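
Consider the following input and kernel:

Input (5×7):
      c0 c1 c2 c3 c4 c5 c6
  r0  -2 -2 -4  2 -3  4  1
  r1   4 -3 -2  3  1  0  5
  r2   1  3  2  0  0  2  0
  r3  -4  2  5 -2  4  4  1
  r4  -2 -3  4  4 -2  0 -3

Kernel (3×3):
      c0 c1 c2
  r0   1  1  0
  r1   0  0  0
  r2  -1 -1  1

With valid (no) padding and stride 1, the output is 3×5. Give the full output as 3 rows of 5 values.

-6 -11 -4 1 -1
8 -14 2 6 -6
13 8 -8 -2 1

Output[0,0]: The receptive field on the input at this output position is [-2 -2 -4 / 4 -3 -2 / 1 3 2]. Elementwise product with the kernel and sum: -2·1 + -2·1 + 1·-1 + 3·-1 + 2·1.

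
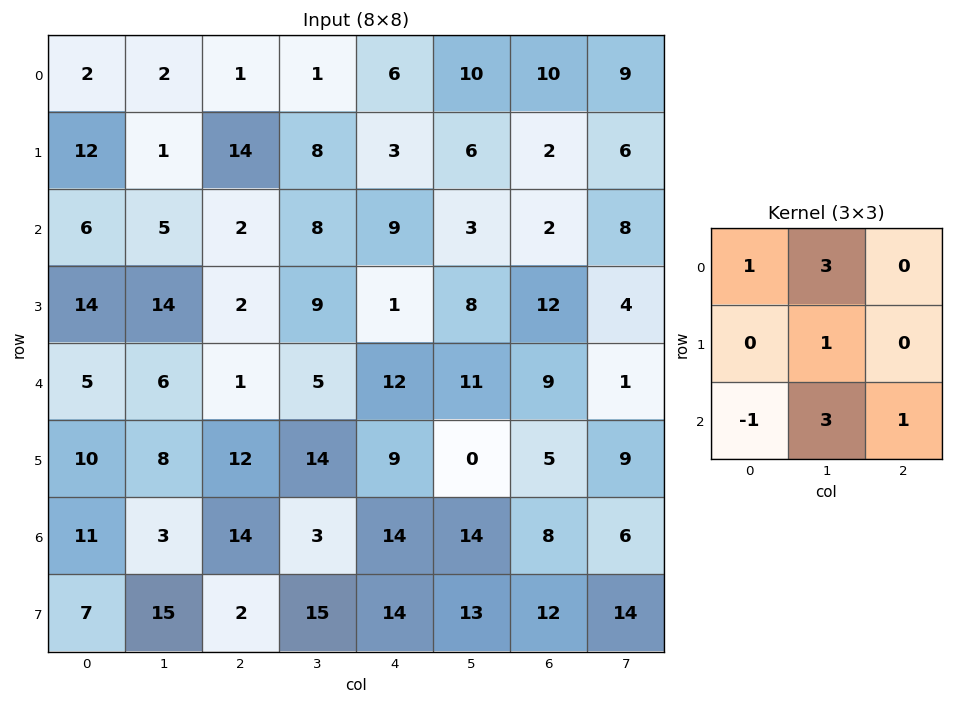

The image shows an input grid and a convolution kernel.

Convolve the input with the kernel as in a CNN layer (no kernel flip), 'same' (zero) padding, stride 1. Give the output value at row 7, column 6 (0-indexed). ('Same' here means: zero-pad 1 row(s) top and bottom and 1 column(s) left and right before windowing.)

The receptive field on the zero-padded input at this output position is [14 8 6 / 13 12 14 / 0 0 0]. Elementwise product with the kernel and sum: 14·1 + 8·3 + 12·1 + 0·-1 + 0·3 + 0·1.

50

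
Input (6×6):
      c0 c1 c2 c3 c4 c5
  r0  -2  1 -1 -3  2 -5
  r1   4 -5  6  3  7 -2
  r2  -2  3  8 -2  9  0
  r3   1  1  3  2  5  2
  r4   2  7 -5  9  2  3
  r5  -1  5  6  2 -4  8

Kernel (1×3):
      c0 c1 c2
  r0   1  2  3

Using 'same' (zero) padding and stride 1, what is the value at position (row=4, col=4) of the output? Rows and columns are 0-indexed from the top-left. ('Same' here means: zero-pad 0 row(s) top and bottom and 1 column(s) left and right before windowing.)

22

The receptive field on the zero-padded input at this output position is [9 2 3]. Elementwise product with the kernel and sum: 9·1 + 2·2 + 3·3.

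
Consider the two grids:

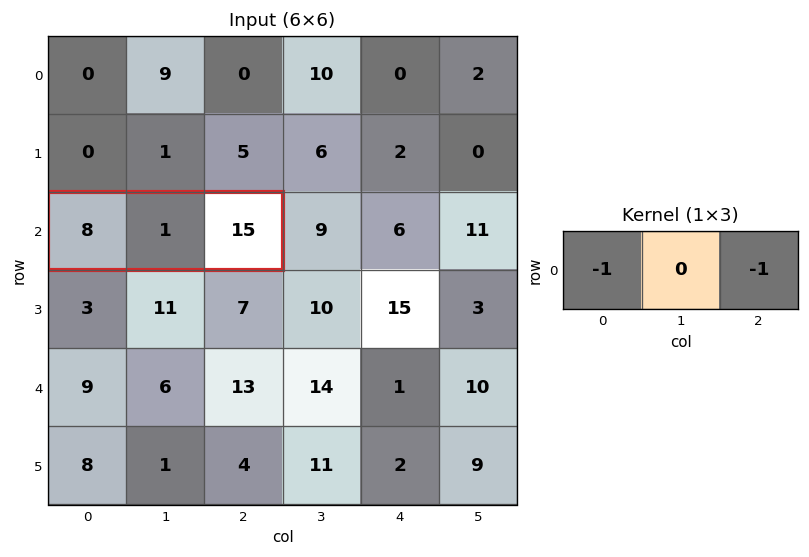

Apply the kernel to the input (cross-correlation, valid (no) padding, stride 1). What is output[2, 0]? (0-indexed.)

-23

The receptive field on the input at this output position is [8 1 15]. Elementwise product with the kernel and sum: 8·-1 + 15·-1.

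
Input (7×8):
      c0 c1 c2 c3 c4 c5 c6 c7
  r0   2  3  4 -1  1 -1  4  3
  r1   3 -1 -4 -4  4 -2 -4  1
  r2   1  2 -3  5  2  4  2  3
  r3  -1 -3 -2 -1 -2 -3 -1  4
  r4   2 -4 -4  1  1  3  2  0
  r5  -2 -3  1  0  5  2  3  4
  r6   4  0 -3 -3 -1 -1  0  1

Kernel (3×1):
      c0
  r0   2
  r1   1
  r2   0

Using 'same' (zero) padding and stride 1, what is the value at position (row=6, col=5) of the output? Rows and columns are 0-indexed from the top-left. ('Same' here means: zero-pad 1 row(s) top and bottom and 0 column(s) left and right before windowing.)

3

The receptive field on the zero-padded input at this output position is [2 / -1 / 0]. Elementwise product with the kernel and sum: 2·2 + -1·1.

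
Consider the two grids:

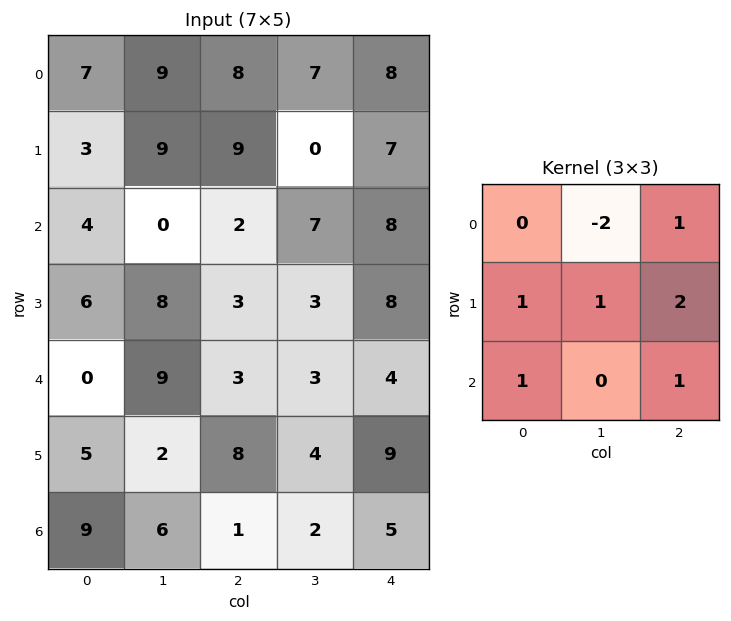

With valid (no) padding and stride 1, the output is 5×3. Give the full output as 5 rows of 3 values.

26 16 27
8 9 43
25 32 23
15 21 33
18 23 34

Output[0,0]: The receptive field on the input at this output position is [7 9 8 / 3 9 9 / 4 0 2]. Elementwise product with the kernel and sum: 9·-2 + 8·1 + 3·1 + 9·1 + 9·2 + 4·1 + 2·1.
Output[0,1]: The receptive field on the input at this output position is [9 8 7 / 9 9 0 / 0 2 7]. Elementwise product with the kernel and sum: 8·-2 + 7·1 + 9·1 + 9·1 + 0·2 + 0·1 + 7·1.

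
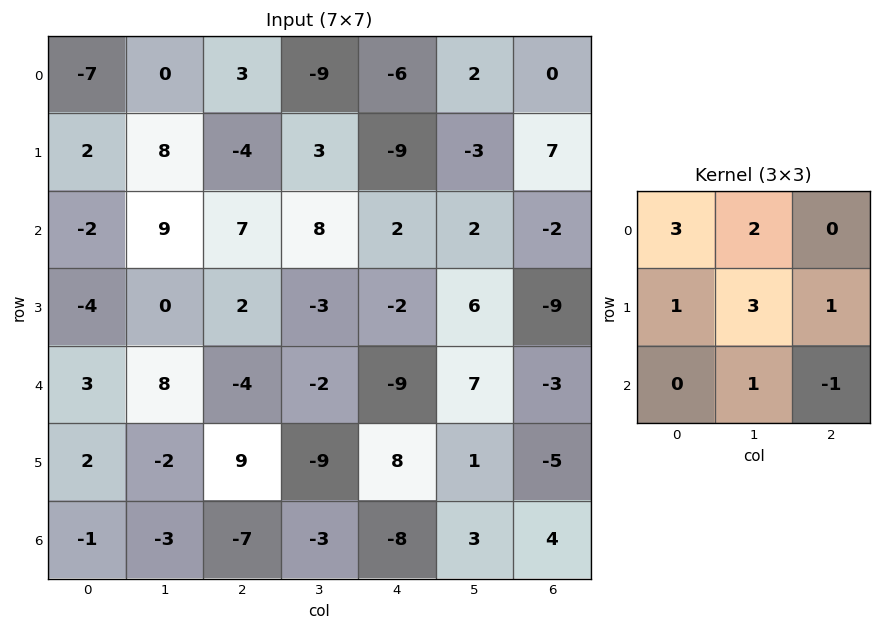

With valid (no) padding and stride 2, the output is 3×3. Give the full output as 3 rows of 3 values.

3 -7 -21
22 35 27
34 -21 -8

Output[0,0]: The receptive field on the input at this output position is [-7 0 3 / 2 8 -4 / -2 9 7]. Elementwise product with the kernel and sum: -7·3 + 0·2 + 2·1 + 8·3 + -4·1 + 9·1 + 7·-1.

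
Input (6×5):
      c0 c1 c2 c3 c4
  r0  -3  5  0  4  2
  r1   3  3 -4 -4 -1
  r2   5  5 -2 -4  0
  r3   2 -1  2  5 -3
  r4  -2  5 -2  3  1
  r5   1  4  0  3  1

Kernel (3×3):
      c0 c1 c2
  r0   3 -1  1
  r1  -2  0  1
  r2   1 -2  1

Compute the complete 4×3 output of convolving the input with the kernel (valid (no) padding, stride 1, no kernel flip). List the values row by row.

-31 14 11
-4 -5 -16
-8 32 -16
4 0 -2

Output[0,0]: The receptive field on the input at this output position is [-3 5 0 / 3 3 -4 / 5 5 -2]. Elementwise product with the kernel and sum: -3·3 + 5·-1 + 0·1 + 3·-2 + -4·1 + 5·1 + 5·-2 + -2·1.
Output[0,1]: The receptive field on the input at this output position is [5 0 4 / 3 -4 -4 / 5 -2 -4]. Elementwise product with the kernel and sum: 5·3 + 0·-1 + 4·1 + 3·-2 + -4·1 + 5·1 + -2·-2 + -4·1.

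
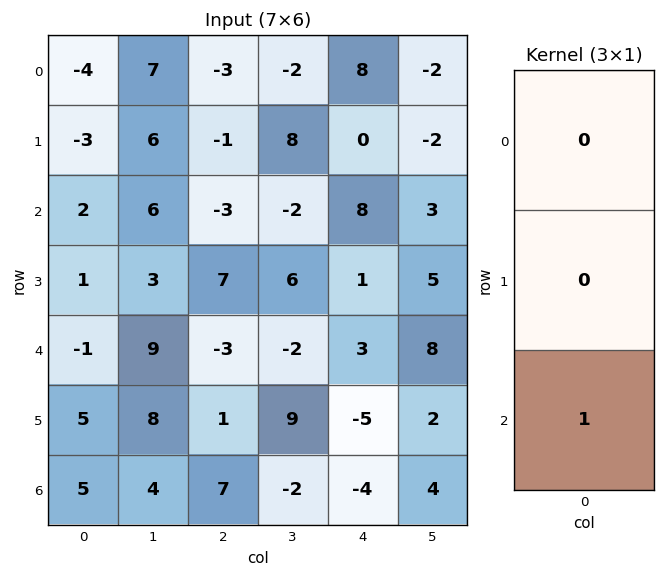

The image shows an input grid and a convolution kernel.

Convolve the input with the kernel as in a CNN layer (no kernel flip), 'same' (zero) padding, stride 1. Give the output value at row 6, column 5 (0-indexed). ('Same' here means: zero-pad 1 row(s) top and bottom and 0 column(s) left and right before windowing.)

The receptive field on the zero-padded input at this output position is [2 / 4 / 0]. Elementwise product with the kernel and sum: 0·1.

0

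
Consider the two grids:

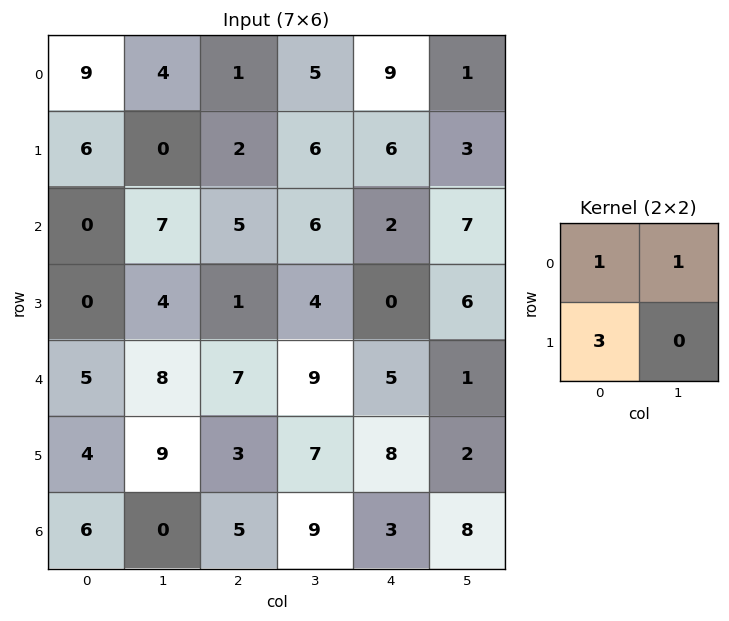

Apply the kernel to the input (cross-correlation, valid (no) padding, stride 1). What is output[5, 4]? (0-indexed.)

19

The receptive field on the input at this output position is [8 2 / 3 8]. Elementwise product with the kernel and sum: 8·1 + 2·1 + 3·3.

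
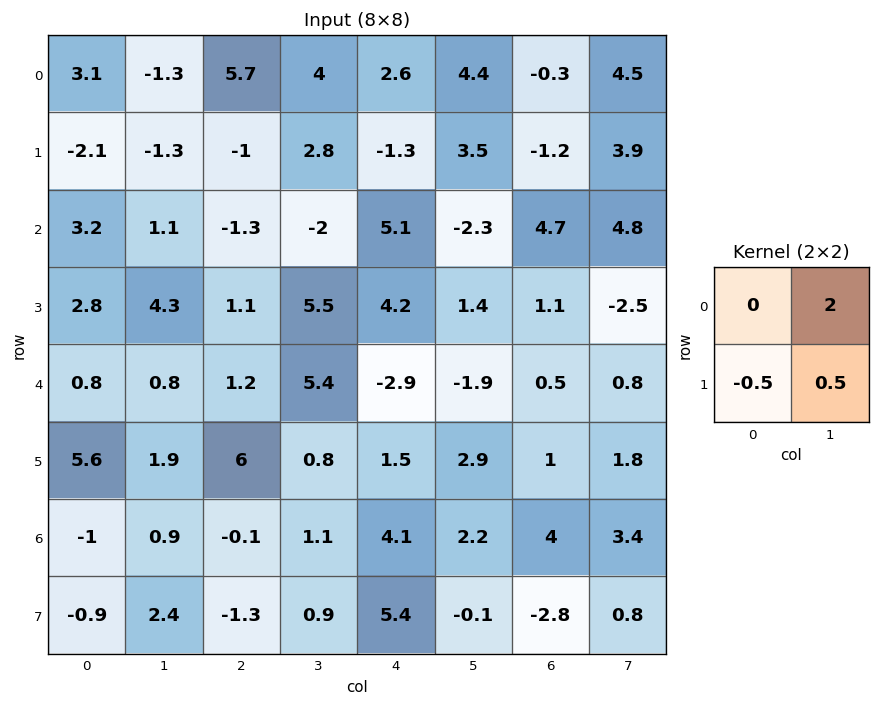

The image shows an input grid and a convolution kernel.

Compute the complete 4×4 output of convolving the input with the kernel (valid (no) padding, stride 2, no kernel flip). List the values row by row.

Output[0,0]: The receptive field on the input at this output position is [3.1 -1.3 / -2.1 -1.3]. Elementwise product with the kernel and sum: -1.3·2 + -2.1·-0.5 + -1.3·0.5.

-2.2 9.9 11.2 11.55
2.95 -1.8 -6 7.8
-0.25 8.2 -3.1 2
3.45 3.3 1.65 8.6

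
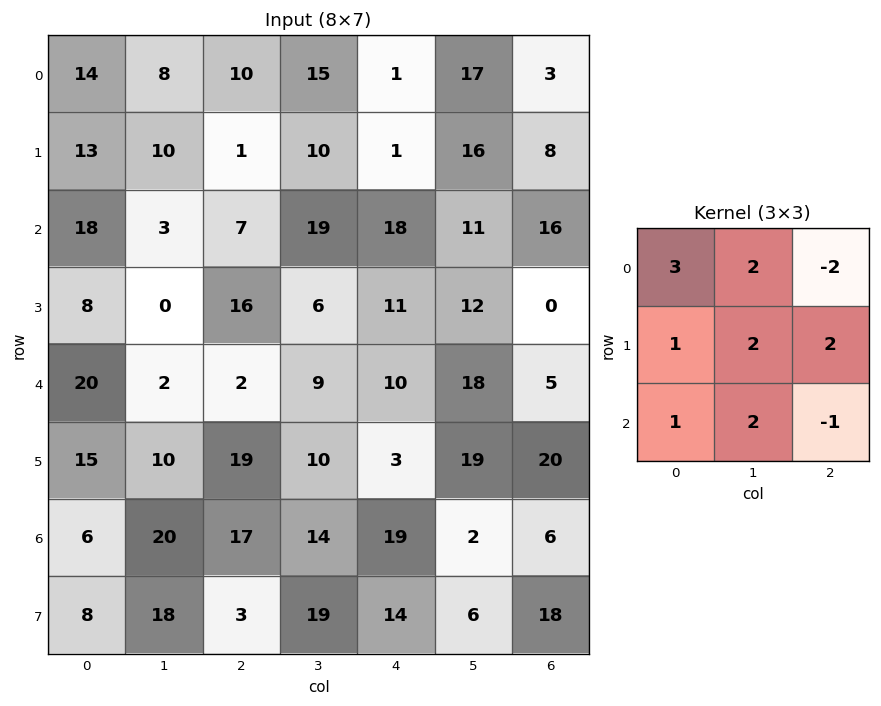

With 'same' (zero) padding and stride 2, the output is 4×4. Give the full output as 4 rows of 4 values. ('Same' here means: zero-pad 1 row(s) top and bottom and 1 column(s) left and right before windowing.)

Output[0,0]: The receptive field on the zero-padded input at this output position is [0 0 0 / 0 14 8 / 0 13 10]. Elementwise product with the kernel and sum: 0·3 + 0·2 + 0·-2 + 0·1 + 14·2 + 8·2 + 0·1 + 13·2 + 10·-1.

60 60 47 55
64 93 93 119
80 82 78 123
60 135 95 153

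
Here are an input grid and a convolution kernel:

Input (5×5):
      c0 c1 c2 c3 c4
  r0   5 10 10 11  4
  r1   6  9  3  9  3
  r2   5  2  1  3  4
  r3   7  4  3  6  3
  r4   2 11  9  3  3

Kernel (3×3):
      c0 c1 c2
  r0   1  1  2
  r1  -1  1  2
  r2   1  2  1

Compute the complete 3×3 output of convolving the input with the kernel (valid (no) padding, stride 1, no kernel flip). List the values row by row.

Output[0,0]: The receptive field on the input at this output position is [5 10 10 / 6 9 3 / 5 2 1]. Elementwise product with the kernel and sum: 5·1 + 10·1 + 10·2 + 6·-1 + 9·1 + 3·2 + 5·1 + 2·2 + 1·1.
Output[0,1]: The receptive field on the input at this output position is [10 10 11 / 9 3 9 / 2 1 3]. Elementwise product with the kernel and sum: 10·1 + 10·1 + 11·2 + 9·-1 + 3·1 + 9·2 + 2·1 + 1·2 + 3·1.

54 61 52
38 51 46
45 52 39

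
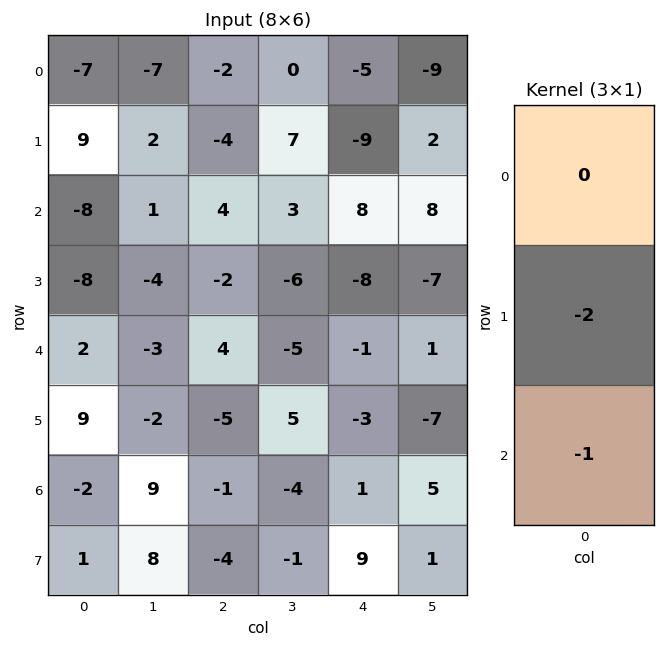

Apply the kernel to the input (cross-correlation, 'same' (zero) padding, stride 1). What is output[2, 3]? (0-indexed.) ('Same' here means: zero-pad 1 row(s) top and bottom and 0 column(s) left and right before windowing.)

0

The receptive field on the zero-padded input at this output position is [7 / 3 / -6]. Elementwise product with the kernel and sum: 3·-2 + -6·-1.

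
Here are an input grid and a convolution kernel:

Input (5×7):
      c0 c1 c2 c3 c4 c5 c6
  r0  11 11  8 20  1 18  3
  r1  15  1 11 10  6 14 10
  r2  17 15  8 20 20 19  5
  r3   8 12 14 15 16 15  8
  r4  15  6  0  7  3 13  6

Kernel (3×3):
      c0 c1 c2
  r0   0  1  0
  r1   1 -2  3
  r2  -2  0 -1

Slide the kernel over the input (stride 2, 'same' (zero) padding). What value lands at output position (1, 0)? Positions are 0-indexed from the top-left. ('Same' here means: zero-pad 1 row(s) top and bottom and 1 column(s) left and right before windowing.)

The receptive field on the zero-padded input at this output position is [0 15 1 / 0 17 15 / 0 8 12]. Elementwise product with the kernel and sum: 15·1 + 0·1 + 17·-2 + 15·3 + 0·-2 + 12·-1.

14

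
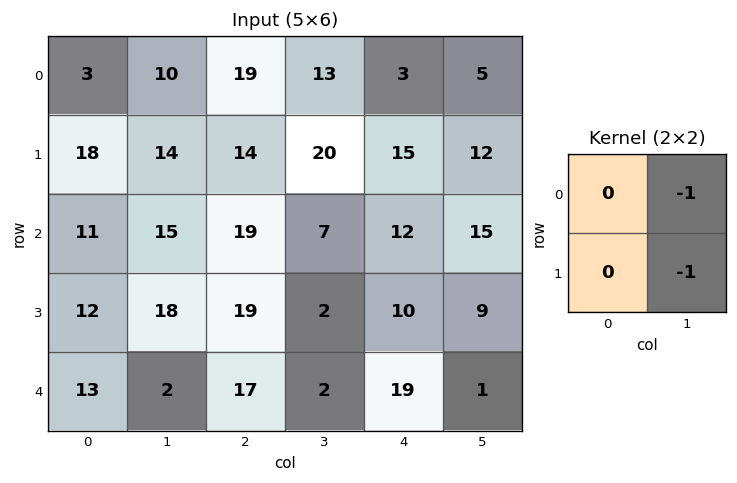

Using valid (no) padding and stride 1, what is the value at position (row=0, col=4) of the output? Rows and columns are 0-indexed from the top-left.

The receptive field on the input at this output position is [3 5 / 15 12]. Elementwise product with the kernel and sum: 5·-1 + 12·-1.

-17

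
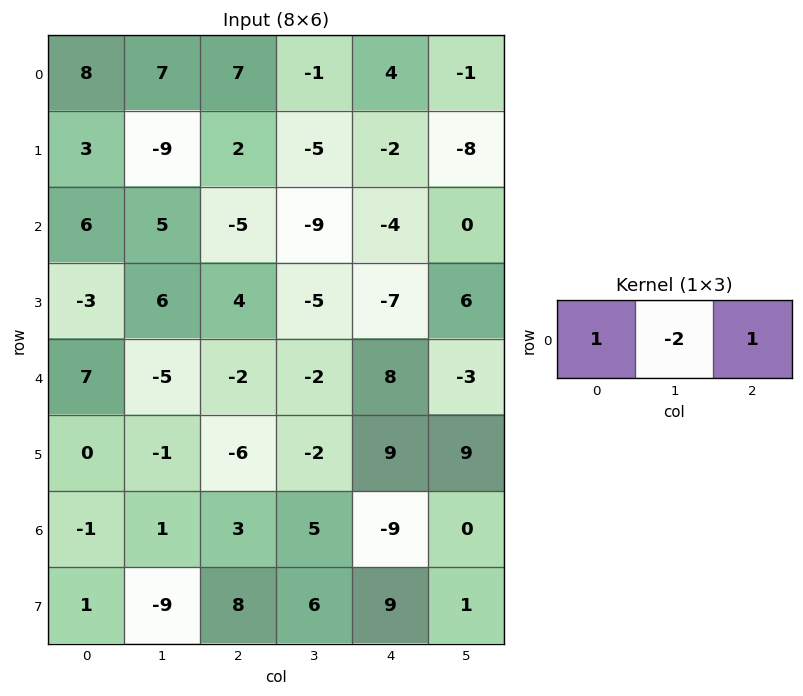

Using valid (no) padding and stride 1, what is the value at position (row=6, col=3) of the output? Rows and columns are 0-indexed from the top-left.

The receptive field on the input at this output position is [5 -9 0]. Elementwise product with the kernel and sum: 5·1 + -9·-2 + 0·1.

23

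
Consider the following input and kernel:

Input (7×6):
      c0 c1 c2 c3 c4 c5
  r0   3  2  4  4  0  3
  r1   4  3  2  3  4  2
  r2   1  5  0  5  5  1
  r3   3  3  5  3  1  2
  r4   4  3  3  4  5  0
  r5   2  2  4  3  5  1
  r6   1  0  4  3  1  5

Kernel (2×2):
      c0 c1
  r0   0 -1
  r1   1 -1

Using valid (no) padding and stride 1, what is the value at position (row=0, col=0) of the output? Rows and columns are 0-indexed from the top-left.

-1

The receptive field on the input at this output position is [3 2 / 4 3]. Elementwise product with the kernel and sum: 2·-1 + 4·1 + 3·-1.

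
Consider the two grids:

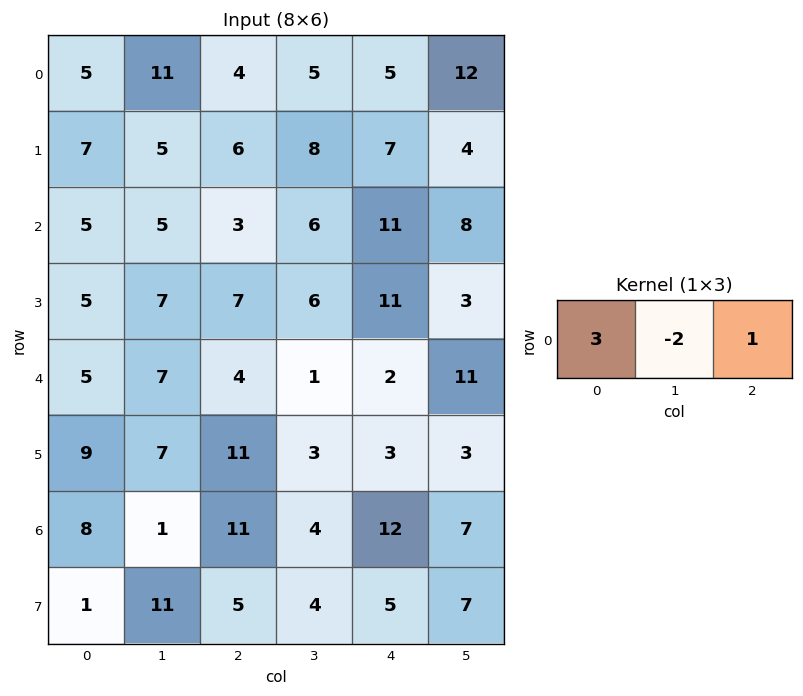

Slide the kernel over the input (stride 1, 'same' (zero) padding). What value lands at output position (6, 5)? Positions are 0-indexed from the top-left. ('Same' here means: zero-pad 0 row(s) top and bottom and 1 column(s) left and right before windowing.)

The receptive field on the zero-padded input at this output position is [12 7 0]. Elementwise product with the kernel and sum: 12·3 + 7·-2 + 0·1.

22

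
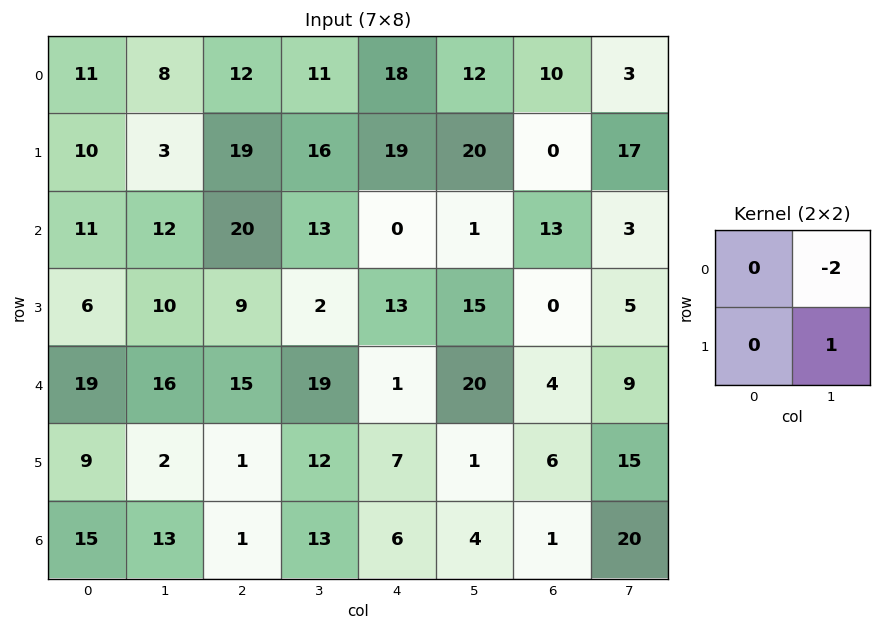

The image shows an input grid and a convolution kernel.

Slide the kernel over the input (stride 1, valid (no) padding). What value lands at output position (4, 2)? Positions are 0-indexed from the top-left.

The receptive field on the input at this output position is [15 19 / 1 12]. Elementwise product with the kernel and sum: 19·-2 + 12·1.

-26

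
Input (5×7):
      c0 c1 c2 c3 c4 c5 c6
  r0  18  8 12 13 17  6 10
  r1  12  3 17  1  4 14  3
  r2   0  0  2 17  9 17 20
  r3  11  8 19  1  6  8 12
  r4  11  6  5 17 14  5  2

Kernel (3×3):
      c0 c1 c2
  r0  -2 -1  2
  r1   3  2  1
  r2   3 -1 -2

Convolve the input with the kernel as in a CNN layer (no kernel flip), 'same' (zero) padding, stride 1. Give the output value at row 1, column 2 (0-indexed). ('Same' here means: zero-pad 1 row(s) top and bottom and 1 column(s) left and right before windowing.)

The receptive field on the zero-padded input at this output position is [8 12 13 / 3 17 1 / 0 2 17]. Elementwise product with the kernel and sum: 8·-2 + 12·-1 + 13·2 + 3·3 + 17·2 + 1·1 + 0·3 + 2·-1 + 17·-2.

6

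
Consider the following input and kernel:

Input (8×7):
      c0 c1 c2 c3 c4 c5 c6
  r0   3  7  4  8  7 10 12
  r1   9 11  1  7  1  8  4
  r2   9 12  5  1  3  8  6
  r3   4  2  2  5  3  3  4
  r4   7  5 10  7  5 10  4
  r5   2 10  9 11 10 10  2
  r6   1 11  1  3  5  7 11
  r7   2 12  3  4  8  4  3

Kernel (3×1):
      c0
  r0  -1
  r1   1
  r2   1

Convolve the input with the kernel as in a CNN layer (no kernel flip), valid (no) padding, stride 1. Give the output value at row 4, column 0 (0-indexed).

The receptive field on the input at this output position is [7 / 2 / 1]. Elementwise product with the kernel and sum: 7·-1 + 2·1 + 1·1.

-4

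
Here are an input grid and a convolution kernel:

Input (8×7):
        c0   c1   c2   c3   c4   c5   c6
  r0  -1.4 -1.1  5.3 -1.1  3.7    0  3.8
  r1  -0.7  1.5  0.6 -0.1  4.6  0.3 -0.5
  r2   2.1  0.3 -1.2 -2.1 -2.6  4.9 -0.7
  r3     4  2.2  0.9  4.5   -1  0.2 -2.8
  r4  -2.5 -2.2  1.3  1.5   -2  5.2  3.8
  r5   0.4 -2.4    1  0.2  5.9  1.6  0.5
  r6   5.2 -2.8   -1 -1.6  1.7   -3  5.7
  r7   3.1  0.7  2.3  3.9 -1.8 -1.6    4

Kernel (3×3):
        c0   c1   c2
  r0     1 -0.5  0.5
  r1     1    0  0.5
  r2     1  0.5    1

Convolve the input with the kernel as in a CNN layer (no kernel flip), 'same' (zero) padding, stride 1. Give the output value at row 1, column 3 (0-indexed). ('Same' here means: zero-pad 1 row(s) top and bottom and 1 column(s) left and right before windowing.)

The receptive field on the zero-padded input at this output position is [5.3 -1.1 3.7 / 0.6 -0.1 4.6 / -1.2 -2.1 -2.6]. Elementwise product with the kernel and sum: 5.3·1 + -1.1·-0.5 + 3.7·0.5 + 0.6·1 + 4.6·0.5 + -1.2·1 + -2.1·0.5 + -2.6·1.

5.75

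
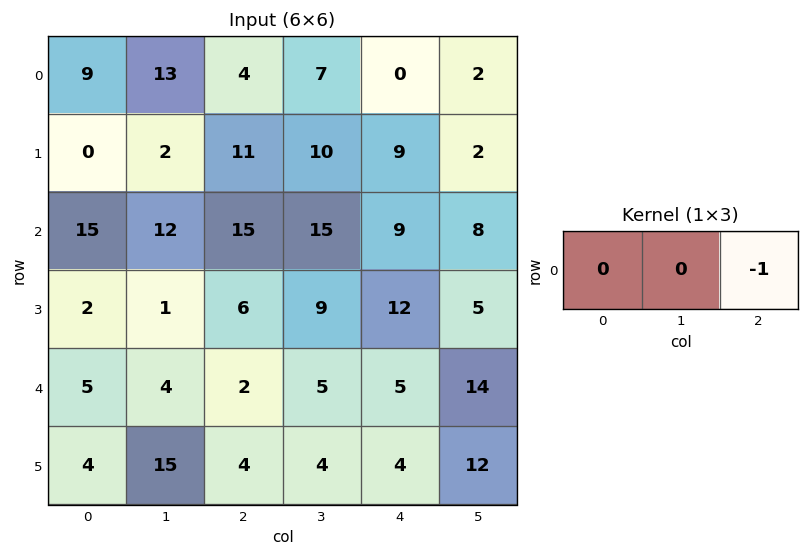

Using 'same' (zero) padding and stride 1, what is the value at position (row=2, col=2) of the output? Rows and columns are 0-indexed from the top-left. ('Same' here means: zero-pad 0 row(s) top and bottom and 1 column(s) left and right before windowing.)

The receptive field on the zero-padded input at this output position is [12 15 15]. Elementwise product with the kernel and sum: 15·-1.

-15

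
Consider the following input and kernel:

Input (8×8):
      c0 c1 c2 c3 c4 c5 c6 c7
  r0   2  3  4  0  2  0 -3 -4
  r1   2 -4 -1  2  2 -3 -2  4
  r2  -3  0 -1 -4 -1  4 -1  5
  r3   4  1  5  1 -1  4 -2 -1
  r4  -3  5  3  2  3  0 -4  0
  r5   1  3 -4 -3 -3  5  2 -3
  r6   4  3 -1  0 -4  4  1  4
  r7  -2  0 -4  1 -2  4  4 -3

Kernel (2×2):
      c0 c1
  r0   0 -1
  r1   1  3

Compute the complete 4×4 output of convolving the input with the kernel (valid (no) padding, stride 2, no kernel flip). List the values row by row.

Output[0,0]: The receptive field on the input at this output position is [2 3 / 2 -4]. Elementwise product with the kernel and sum: 3·-1 + 2·1 + -4·3.
Output[0,1]: The receptive field on the input at this output position is [4 0 / -1 2]. Elementwise product with the kernel and sum: 0·-1 + -1·1 + 2·3.

-13 5 -7 14
7 12 7 -10
5 -15 12 -7
-5 -1 6 -9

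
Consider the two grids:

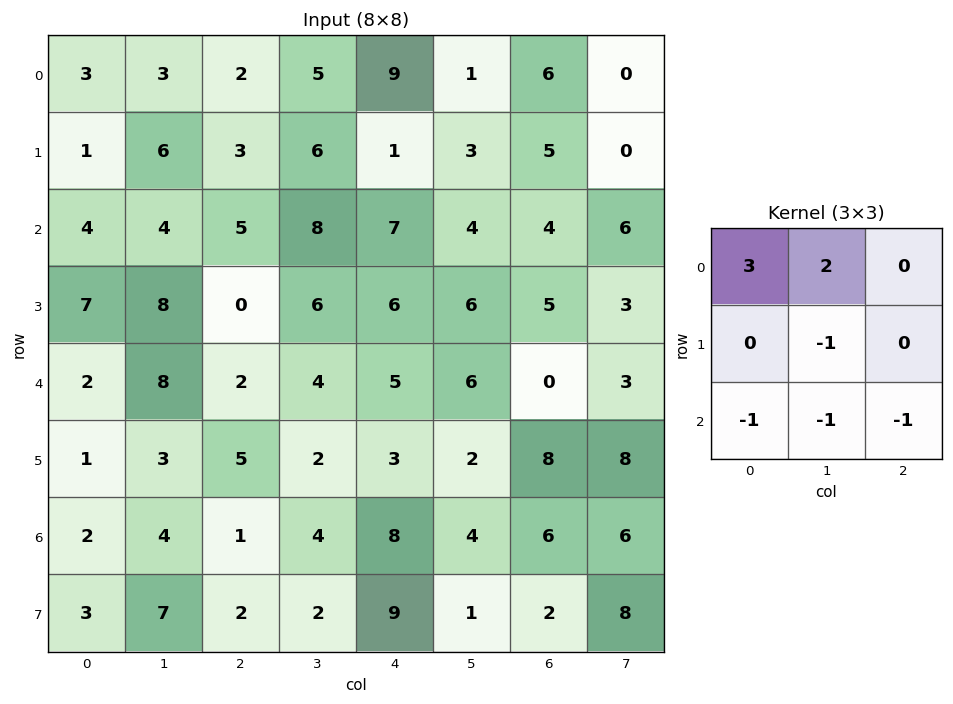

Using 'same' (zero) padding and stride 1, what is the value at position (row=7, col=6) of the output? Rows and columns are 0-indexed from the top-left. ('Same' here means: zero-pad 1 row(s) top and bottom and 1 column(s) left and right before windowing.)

22

The receptive field on the zero-padded input at this output position is [4 6 6 / 1 2 8 / 0 0 0]. Elementwise product with the kernel and sum: 4·3 + 6·2 + 2·-1 + 0·-1 + 0·-1 + 0·-1.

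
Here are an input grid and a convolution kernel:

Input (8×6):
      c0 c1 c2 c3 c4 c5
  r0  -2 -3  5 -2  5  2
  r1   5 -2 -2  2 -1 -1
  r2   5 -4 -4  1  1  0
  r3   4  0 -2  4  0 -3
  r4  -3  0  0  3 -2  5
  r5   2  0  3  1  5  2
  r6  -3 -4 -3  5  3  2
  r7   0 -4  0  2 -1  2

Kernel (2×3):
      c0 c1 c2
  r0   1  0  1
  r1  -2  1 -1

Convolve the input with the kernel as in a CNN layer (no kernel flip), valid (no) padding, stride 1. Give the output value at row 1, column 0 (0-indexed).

The receptive field on the input at this output position is [5 -2 -2 / 5 -4 -4]. Elementwise product with the kernel and sum: 5·1 + -2·1 + 5·-2 + -4·1 + -4·-1.

-7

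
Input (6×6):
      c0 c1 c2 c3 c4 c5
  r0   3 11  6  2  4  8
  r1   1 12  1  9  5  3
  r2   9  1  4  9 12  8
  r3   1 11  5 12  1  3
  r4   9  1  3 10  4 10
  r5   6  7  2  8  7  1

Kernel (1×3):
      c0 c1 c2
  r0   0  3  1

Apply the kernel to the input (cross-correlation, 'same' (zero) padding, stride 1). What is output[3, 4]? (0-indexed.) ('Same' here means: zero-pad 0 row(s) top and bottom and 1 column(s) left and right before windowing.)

The receptive field on the zero-padded input at this output position is [12 1 3]. Elementwise product with the kernel and sum: 1·3 + 3·1.

6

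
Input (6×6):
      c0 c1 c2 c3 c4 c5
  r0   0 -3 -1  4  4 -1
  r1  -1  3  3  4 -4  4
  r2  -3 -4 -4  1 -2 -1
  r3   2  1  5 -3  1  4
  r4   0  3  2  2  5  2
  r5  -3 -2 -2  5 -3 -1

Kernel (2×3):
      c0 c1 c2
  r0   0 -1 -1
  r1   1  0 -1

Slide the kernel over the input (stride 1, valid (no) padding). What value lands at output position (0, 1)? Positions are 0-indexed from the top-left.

The receptive field on the input at this output position is [-3 -1 4 / 3 3 4]. Elementwise product with the kernel and sum: -1·-1 + 4·-1 + 3·1 + 4·-1.

-4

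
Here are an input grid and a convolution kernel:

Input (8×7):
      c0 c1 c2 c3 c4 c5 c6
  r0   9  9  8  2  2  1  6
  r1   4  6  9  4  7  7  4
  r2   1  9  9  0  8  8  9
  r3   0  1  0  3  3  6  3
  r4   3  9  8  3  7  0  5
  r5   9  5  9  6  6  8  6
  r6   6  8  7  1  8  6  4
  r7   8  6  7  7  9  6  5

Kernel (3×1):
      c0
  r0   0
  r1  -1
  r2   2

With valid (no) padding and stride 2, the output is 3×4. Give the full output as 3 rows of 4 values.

-2 9 9 14
6 16 11 7
3 5 10 2

Output[0,0]: The receptive field on the input at this output position is [9 / 4 / 1]. Elementwise product with the kernel and sum: 4·-1 + 1·2.
Output[0,1]: The receptive field on the input at this output position is [8 / 9 / 9]. Elementwise product with the kernel and sum: 9·-1 + 9·2.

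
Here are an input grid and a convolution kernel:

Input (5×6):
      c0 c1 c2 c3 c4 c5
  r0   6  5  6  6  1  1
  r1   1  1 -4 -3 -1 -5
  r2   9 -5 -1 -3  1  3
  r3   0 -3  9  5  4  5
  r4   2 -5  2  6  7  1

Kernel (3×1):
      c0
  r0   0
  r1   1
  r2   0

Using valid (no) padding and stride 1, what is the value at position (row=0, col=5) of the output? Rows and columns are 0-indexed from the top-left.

The receptive field on the input at this output position is [1 / -5 / 3]. Elementwise product with the kernel and sum: -5·1.

-5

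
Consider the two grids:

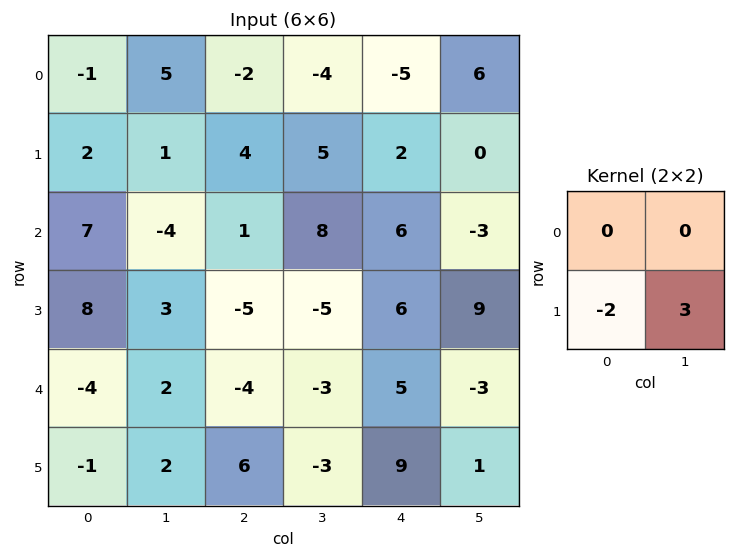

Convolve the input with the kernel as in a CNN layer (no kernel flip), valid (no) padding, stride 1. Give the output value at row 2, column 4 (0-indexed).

The receptive field on the input at this output position is [6 -3 / 6 9]. Elementwise product with the kernel and sum: 6·-2 + 9·3.

15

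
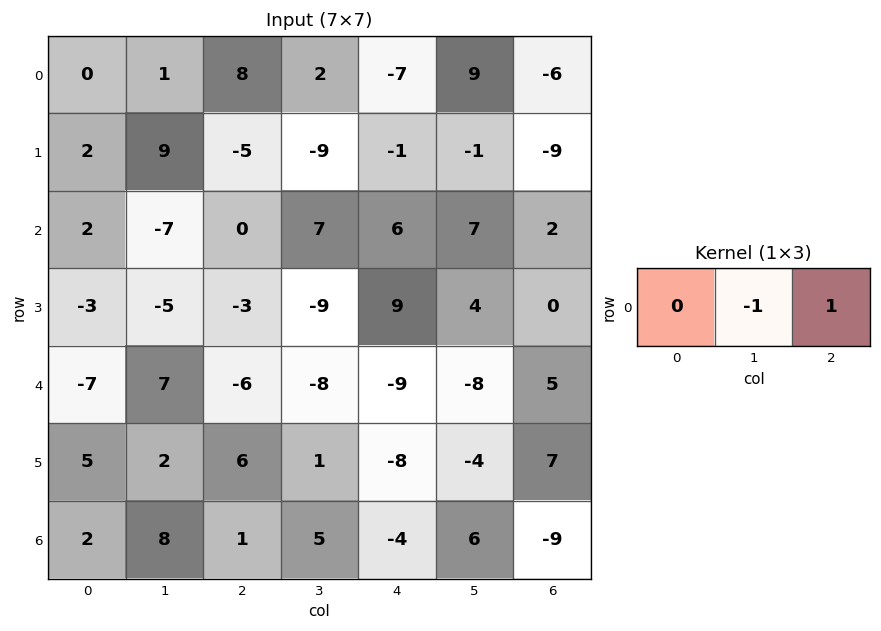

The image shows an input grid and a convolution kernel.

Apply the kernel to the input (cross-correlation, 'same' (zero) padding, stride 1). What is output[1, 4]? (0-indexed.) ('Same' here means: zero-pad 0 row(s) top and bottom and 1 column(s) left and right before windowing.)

0

The receptive field on the zero-padded input at this output position is [-9 -1 -1]. Elementwise product with the kernel and sum: -1·-1 + -1·1.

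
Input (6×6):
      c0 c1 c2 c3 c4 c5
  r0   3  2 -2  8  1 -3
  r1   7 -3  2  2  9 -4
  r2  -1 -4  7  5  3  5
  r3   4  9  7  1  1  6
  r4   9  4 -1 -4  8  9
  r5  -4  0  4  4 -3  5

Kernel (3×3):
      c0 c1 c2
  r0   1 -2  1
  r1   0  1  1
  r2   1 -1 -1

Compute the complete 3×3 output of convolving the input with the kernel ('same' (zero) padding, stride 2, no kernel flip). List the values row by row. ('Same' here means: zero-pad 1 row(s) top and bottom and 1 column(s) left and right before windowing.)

Output[0,0]: The receptive field on the zero-padded input at this output position is [0 0 0 / 0 3 2 / 0 7 -3]. Elementwise product with the kernel and sum: 0·1 + 0·-2 + 0·1 + 3·1 + 2·1 + 0·1 + 7·-1 + -3·-1.

1 -1 -5
-35 8 -18
18 -17 24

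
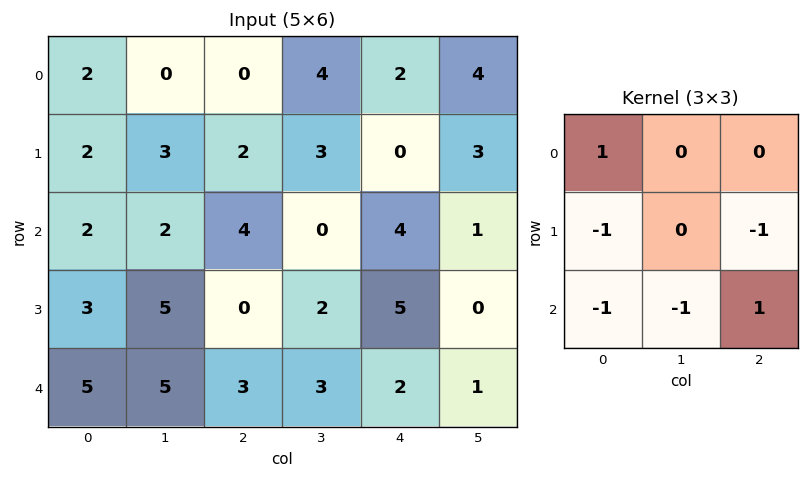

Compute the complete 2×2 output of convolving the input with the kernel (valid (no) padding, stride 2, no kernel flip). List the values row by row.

-2 -2
-8 -5

Output[0,0]: The receptive field on the input at this output position is [2 0 0 / 2 3 2 / 2 2 4]. Elementwise product with the kernel and sum: 2·1 + 2·-1 + 2·-1 + 2·-1 + 2·-1 + 4·1.
Output[0,1]: The receptive field on the input at this output position is [0 4 2 / 2 3 0 / 4 0 4]. Elementwise product with the kernel and sum: 0·1 + 2·-1 + 0·-1 + 4·-1 + 0·-1 + 4·1.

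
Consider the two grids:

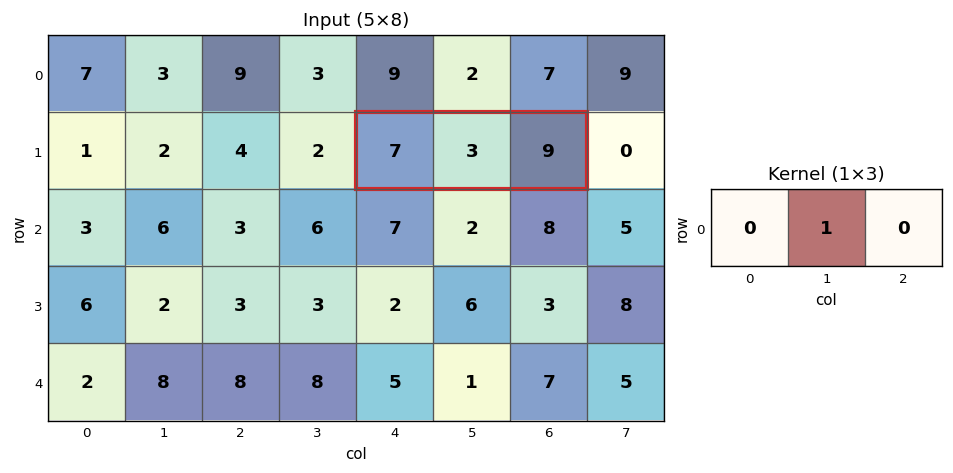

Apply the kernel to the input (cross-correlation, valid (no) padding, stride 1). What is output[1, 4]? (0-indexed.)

3

The receptive field on the input at this output position is [7 3 9]. Elementwise product with the kernel and sum: 3·1.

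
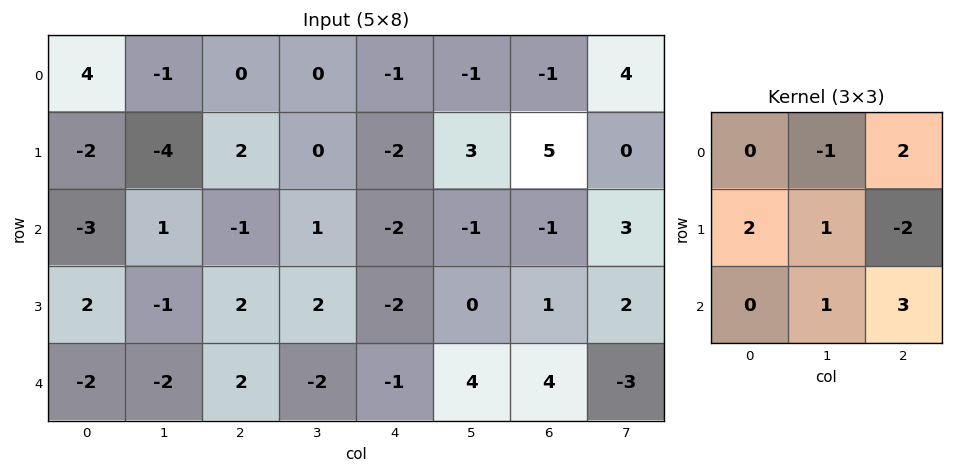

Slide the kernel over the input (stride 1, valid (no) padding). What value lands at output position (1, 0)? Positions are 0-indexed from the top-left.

10

The receptive field on the input at this output position is [-2 -4 2 / -3 1 -1 / 2 -1 2]. Elementwise product with the kernel and sum: -4·-1 + 2·2 + -3·2 + 1·1 + -1·-2 + -1·1 + 2·3.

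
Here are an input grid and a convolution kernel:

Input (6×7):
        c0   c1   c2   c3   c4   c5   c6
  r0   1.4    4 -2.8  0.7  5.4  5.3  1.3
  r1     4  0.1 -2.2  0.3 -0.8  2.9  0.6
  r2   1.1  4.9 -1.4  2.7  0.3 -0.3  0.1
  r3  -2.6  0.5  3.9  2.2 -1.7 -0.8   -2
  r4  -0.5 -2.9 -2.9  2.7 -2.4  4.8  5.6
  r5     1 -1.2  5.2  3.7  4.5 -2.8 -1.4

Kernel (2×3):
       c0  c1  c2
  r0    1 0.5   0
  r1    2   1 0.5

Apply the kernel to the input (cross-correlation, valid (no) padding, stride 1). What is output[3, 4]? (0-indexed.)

The receptive field on the input at this output position is [-1.7 -0.8 -2 / -2.4 4.8 5.6]. Elementwise product with the kernel and sum: -1.7·1 + -0.8·0.5 + -2.4·2 + 4.8·1 + 5.6·0.5.

0.7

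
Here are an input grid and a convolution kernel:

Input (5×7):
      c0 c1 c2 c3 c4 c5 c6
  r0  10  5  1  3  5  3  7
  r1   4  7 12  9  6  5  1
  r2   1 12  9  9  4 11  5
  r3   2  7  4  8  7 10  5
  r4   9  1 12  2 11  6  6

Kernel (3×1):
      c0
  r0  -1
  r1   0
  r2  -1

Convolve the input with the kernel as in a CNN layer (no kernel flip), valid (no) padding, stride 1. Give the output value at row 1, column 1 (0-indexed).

The receptive field on the input at this output position is [7 / 12 / 7]. Elementwise product with the kernel and sum: 7·-1 + 7·-1.

-14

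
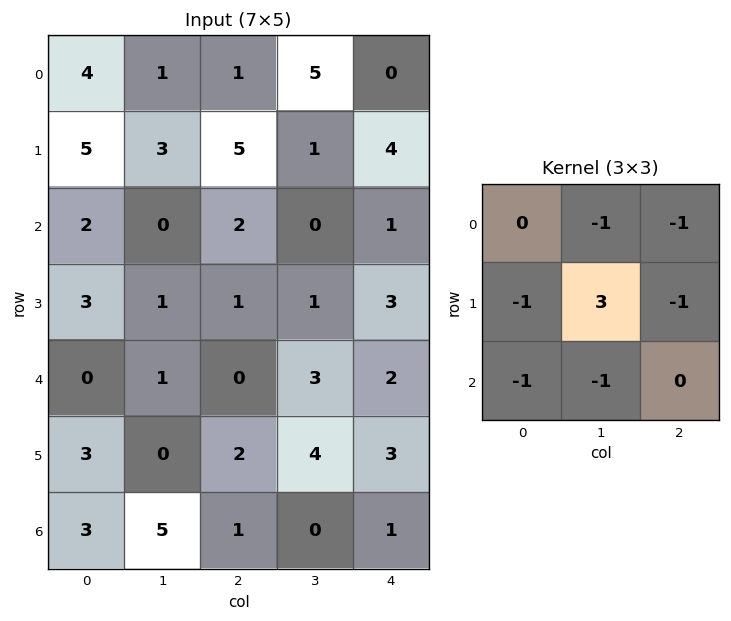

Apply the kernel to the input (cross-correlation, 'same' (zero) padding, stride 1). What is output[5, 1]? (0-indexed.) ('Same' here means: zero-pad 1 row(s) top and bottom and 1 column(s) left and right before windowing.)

-14

The receptive field on the zero-padded input at this output position is [0 1 0 / 3 0 2 / 3 5 1]. Elementwise product with the kernel and sum: 1·-1 + 0·-1 + 3·-1 + 0·3 + 2·-1 + 3·-1 + 5·-1.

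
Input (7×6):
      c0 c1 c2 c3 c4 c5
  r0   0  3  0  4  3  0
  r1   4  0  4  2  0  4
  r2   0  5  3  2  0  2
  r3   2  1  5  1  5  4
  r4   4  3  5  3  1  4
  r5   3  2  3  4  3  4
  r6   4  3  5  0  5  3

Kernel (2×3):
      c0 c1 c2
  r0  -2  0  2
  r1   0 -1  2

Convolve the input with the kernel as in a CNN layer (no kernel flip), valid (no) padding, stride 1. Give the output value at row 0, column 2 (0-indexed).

The receptive field on the input at this output position is [0 4 3 / 4 2 0]. Elementwise product with the kernel and sum: 0·-2 + 3·2 + 2·-1 + 0·2.

4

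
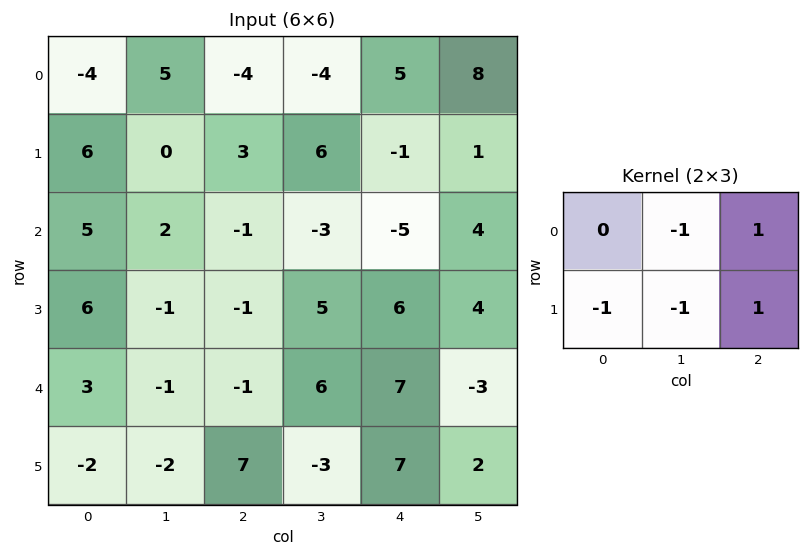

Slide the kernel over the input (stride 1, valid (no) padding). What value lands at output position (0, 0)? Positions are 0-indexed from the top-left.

-12

The receptive field on the input at this output position is [-4 5 -4 / 6 0 3]. Elementwise product with the kernel and sum: 5·-1 + -4·1 + 6·-1 + 0·-1 + 3·1.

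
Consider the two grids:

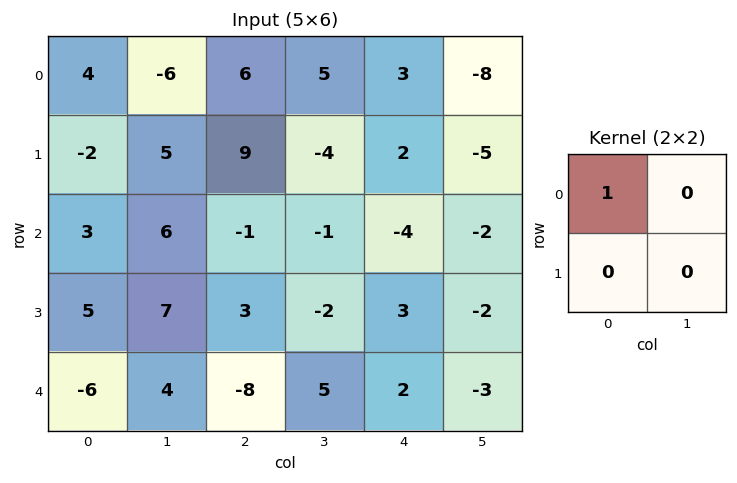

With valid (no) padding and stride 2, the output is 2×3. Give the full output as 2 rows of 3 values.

4 6 3
3 -1 -4

Output[0,0]: The receptive field on the input at this output position is [4 -6 / -2 5]. Elementwise product with the kernel and sum: 4·1.
Output[0,1]: The receptive field on the input at this output position is [6 5 / 9 -4]. Elementwise product with the kernel and sum: 6·1.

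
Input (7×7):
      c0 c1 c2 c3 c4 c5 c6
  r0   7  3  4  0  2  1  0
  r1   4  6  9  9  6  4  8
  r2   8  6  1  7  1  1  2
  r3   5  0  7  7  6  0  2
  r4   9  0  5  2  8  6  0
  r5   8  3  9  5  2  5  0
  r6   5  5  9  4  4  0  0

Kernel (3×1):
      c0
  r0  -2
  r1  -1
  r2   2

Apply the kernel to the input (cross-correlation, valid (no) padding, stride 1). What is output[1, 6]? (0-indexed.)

The receptive field on the input at this output position is [8 / 2 / 2]. Elementwise product with the kernel and sum: 8·-2 + 2·-1 + 2·2.

-14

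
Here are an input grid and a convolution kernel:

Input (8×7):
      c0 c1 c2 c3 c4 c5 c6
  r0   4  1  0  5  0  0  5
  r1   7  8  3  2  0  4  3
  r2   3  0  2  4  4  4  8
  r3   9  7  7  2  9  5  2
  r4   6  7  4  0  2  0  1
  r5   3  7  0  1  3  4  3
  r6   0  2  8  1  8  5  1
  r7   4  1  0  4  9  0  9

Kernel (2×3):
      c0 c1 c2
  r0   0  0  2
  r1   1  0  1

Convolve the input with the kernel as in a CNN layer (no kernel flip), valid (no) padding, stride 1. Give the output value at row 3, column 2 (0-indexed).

The receptive field on the input at this output position is [7 2 9 / 4 0 2]. Elementwise product with the kernel and sum: 9·2 + 4·1 + 2·1.

24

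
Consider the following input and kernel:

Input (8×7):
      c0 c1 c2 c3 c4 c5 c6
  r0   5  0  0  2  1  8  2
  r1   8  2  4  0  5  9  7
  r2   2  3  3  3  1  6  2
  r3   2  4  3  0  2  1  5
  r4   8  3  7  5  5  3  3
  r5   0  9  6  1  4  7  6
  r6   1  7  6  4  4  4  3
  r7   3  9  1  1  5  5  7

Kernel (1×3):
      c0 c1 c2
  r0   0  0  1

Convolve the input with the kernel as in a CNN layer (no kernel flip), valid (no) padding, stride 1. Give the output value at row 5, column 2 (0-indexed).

The receptive field on the input at this output position is [6 1 4]. Elementwise product with the kernel and sum: 4·1.

4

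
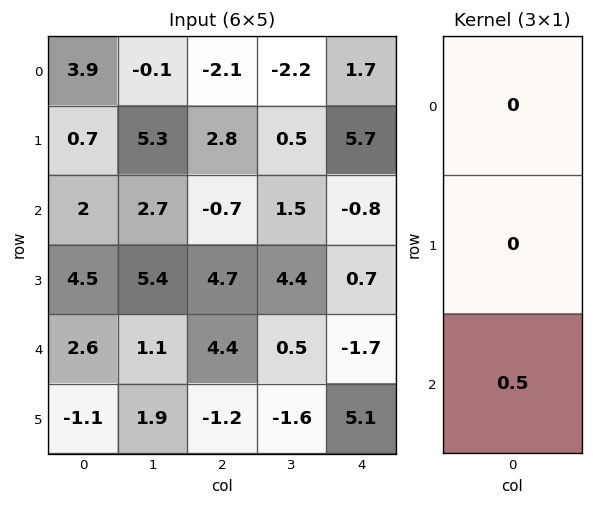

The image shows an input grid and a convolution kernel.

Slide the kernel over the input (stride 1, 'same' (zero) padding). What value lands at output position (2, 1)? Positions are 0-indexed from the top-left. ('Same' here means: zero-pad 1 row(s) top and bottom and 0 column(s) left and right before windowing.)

2.7

The receptive field on the zero-padded input at this output position is [5.3 / 2.7 / 5.4]. Elementwise product with the kernel and sum: 5.4·0.5.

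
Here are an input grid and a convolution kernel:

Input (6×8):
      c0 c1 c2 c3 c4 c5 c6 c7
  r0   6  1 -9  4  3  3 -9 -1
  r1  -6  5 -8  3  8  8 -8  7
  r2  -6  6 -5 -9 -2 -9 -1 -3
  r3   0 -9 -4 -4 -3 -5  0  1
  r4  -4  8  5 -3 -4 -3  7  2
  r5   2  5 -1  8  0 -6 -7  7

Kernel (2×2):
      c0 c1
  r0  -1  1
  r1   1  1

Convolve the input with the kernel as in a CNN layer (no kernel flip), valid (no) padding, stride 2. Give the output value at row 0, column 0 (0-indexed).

-6

The receptive field on the input at this output position is [6 1 / -6 5]. Elementwise product with the kernel and sum: 6·-1 + 1·1 + -6·1 + 5·1.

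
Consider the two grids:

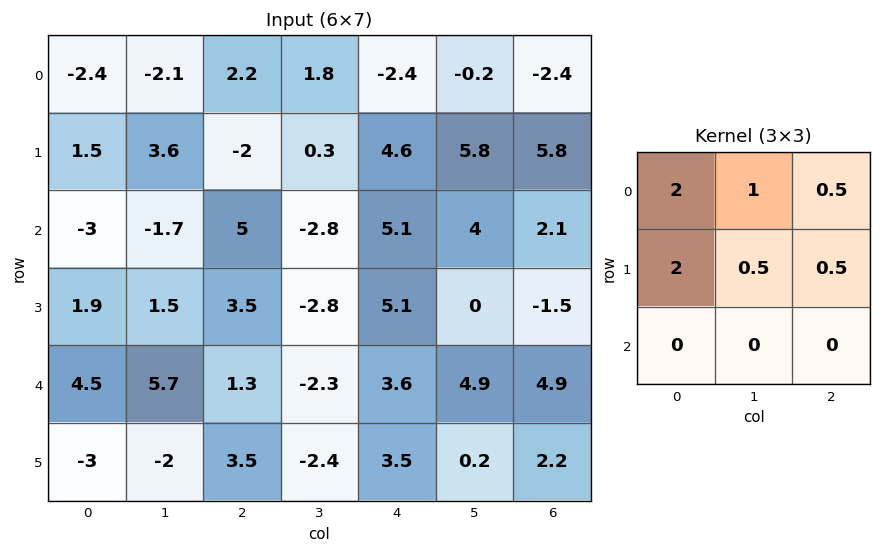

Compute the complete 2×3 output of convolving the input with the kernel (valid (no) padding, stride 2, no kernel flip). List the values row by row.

-2 3.45 8.8
1.1 17.9 24.7

Output[0,0]: The receptive field on the input at this output position is [-2.4 -2.1 2.2 / 1.5 3.6 -2 / -3 -1.7 5]. Elementwise product with the kernel and sum: -2.4·2 + -2.1·1 + 2.2·0.5 + 1.5·2 + 3.6·0.5 + -2·0.5.
Output[0,1]: The receptive field on the input at this output position is [2.2 1.8 -2.4 / -2 0.3 4.6 / 5 -2.8 5.1]. Elementwise product with the kernel and sum: 2.2·2 + 1.8·1 + -2.4·0.5 + -2·2 + 0.3·0.5 + 4.6·0.5.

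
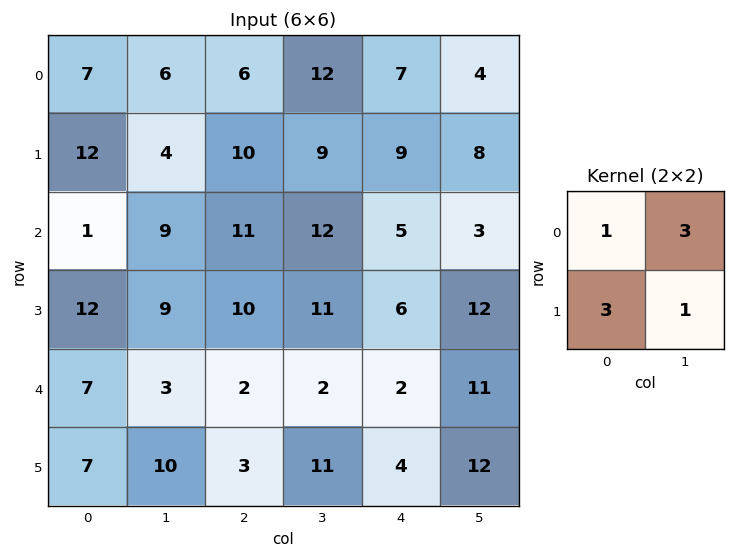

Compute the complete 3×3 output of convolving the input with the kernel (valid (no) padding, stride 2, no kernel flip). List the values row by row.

Output[0,0]: The receptive field on the input at this output position is [7 6 / 12 4]. Elementwise product with the kernel and sum: 7·1 + 6·3 + 12·3 + 4·1.

65 81 54
73 88 44
47 28 59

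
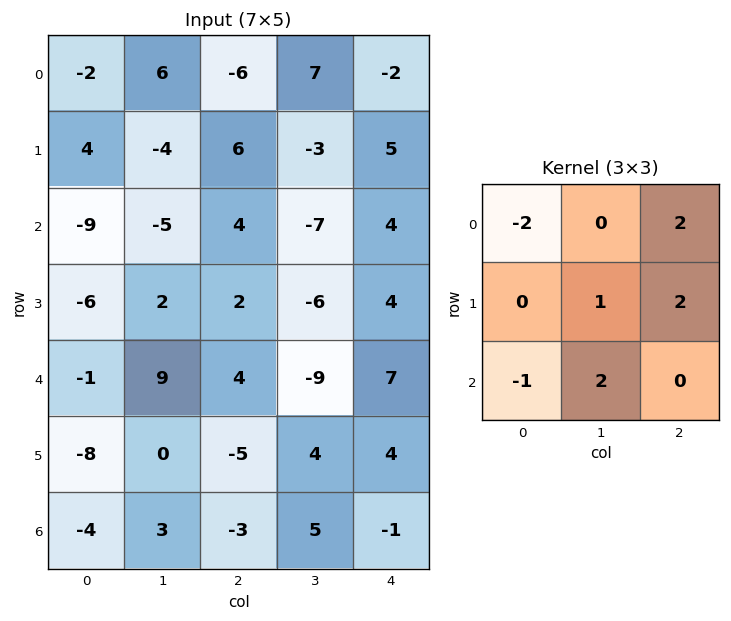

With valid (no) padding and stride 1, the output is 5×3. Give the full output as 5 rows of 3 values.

Output[0,0]: The receptive field on the input at this output position is [-2 6 -6 / 4 -4 6 / -9 -5 4]. Elementwise product with the kernel and sum: -2·-2 + -6·2 + -4·1 + 6·2 + -9·-1 + -5·2.
Output[0,1]: The receptive field on the input at this output position is [6 -6 7 / -4 6 -3 / -5 4 -7]. Elementwise product with the kernel and sum: 6·-2 + 7·2 + 6·1 + -3·2 + -5·-1 + 4·2.

-1 15 -3
17 -6 -15
51 -15 -20
41 -40 22
10 -42 31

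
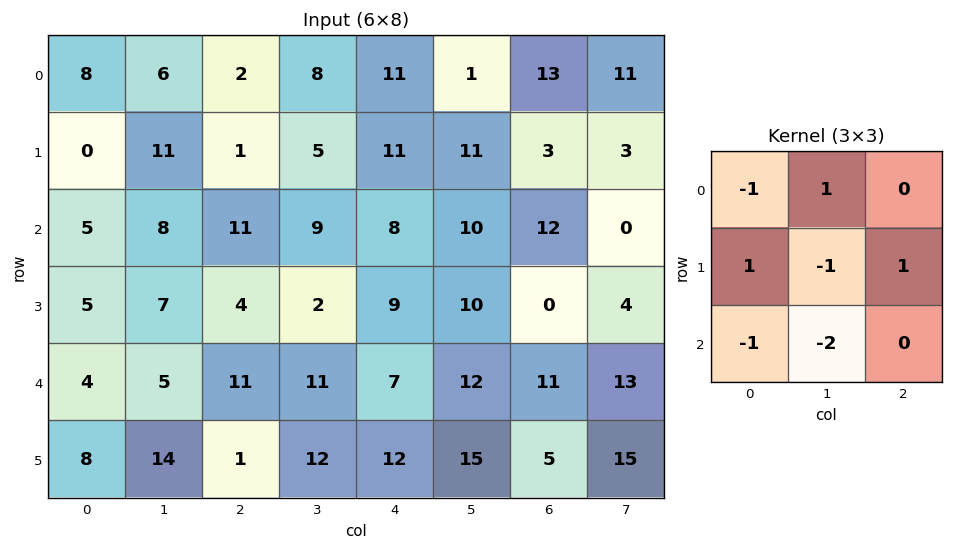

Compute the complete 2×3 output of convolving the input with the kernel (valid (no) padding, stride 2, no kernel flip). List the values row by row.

Output[0,0]: The receptive field on the input at this output position is [8 6 2 / 0 11 1 / 5 8 11]. Elementwise product with the kernel and sum: 8·-1 + 6·1 + 0·1 + 11·-1 + 1·1 + 5·-1 + 8·-2.

-33 -16 -35
-9 -24 -30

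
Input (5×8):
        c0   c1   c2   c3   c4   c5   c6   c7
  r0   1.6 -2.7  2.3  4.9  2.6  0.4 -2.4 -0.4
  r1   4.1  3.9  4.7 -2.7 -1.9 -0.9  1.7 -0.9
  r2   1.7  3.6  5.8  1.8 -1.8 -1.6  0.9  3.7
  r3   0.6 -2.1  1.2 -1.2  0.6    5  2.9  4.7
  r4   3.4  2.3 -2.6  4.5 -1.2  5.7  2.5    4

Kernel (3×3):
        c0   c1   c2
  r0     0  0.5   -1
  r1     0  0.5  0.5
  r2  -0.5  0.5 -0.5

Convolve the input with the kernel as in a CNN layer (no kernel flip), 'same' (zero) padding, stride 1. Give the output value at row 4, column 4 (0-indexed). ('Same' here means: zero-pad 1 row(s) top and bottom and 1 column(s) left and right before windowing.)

The receptive field on the zero-padded input at this output position is [-1.2 0.6 5 / 4.5 -1.2 5.7 / 0 0 0]. Elementwise product with the kernel and sum: 0.6·0.5 + 5·-1 + -1.2·0.5 + 5.7·0.5 + 0·-0.5 + 0·0.5 + 0·-0.5.

-2.45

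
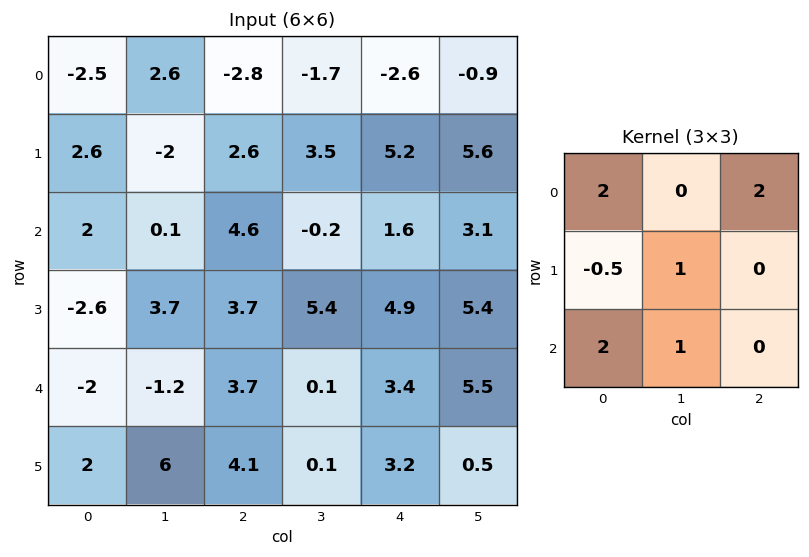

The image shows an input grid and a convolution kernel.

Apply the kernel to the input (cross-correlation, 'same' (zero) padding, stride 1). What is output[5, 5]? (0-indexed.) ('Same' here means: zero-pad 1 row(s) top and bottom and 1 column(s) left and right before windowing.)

The receptive field on the zero-padded input at this output position is [3.4 5.5 0 / 3.2 0.5 0 / 0 0 0]. Elementwise product with the kernel and sum: 3.4·2 + 0·2 + 3.2·-0.5 + 0.5·1 + 0·2 + 0·1.

5.7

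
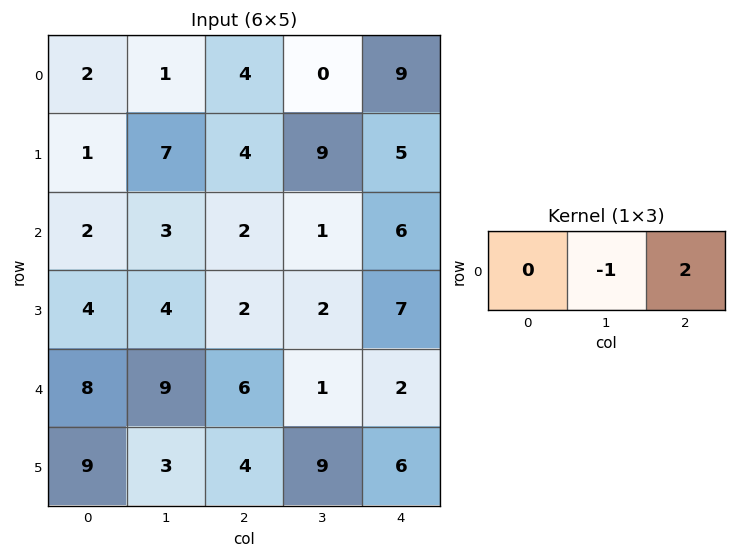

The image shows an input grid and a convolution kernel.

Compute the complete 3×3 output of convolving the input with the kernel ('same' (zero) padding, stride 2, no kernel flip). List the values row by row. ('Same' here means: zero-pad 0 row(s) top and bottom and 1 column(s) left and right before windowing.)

0 -4 -9
4 0 -6
10 -4 -2

Output[0,0]: The receptive field on the zero-padded input at this output position is [0 2 1]. Elementwise product with the kernel and sum: 2·-1 + 1·2.
Output[0,1]: The receptive field on the zero-padded input at this output position is [1 4 0]. Elementwise product with the kernel and sum: 4·-1 + 0·2.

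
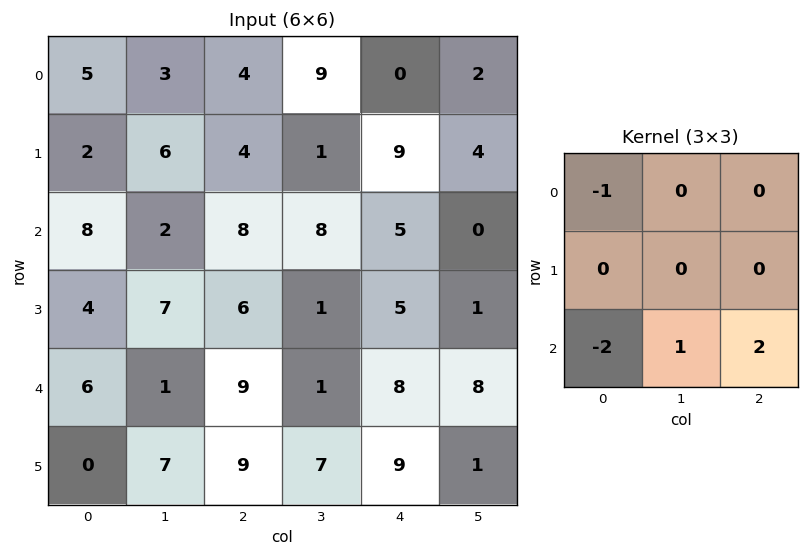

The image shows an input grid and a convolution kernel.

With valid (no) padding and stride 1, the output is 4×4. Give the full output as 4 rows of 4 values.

-3 17 -2 -20
9 -12 -5 4
-1 7 -9 14
21 2 1 -4

Output[0,0]: The receptive field on the input at this output position is [5 3 4 / 2 6 4 / 8 2 8]. Elementwise product with the kernel and sum: 5·-1 + 8·-2 + 2·1 + 8·2.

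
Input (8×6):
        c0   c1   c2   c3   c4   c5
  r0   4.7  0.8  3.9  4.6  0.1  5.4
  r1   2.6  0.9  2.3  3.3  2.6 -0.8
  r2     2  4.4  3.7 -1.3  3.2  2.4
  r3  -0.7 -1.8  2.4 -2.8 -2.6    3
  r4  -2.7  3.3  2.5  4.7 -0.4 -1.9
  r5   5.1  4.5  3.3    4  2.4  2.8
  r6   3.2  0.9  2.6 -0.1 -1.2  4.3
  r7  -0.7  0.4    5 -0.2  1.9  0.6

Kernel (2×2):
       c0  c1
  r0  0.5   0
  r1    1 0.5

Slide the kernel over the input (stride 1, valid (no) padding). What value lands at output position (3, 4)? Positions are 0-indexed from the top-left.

The receptive field on the input at this output position is [-2.6 3 / -0.4 -1.9]. Elementwise product with the kernel and sum: -2.6·0.5 + -0.4·1 + -1.9·0.5.

-2.65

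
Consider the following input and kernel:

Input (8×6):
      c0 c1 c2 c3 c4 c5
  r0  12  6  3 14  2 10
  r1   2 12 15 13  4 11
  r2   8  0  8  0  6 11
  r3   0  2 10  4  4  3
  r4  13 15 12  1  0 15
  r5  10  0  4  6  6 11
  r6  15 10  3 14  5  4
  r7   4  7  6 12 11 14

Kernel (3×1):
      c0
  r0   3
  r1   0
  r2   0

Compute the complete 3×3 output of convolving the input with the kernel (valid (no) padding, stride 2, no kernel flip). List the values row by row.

36 9 6
24 24 18
39 36 0

Output[0,0]: The receptive field on the input at this output position is [12 / 2 / 8]. Elementwise product with the kernel and sum: 12·3.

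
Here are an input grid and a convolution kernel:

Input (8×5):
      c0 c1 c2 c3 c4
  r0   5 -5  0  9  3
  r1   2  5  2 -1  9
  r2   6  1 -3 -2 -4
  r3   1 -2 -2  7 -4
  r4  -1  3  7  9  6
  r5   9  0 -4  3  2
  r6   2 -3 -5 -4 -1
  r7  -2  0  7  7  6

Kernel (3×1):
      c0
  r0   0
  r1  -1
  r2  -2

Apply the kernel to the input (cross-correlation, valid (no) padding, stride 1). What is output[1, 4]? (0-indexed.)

12

The receptive field on the input at this output position is [9 / -4 / -4]. Elementwise product with the kernel and sum: -4·-1 + -4·-2.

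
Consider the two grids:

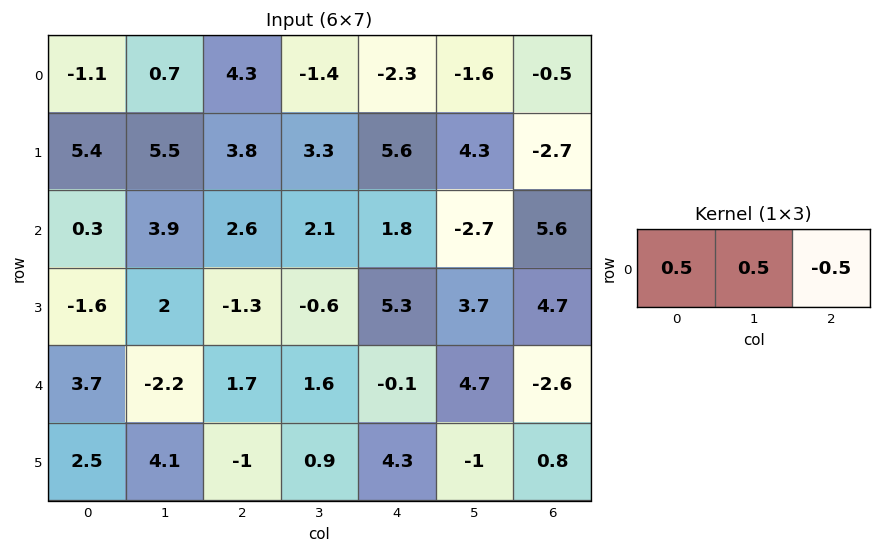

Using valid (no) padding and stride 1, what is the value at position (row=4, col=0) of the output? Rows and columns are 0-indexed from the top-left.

-0.1

The receptive field on the input at this output position is [3.7 -2.2 1.7]. Elementwise product with the kernel and sum: 3.7·0.5 + -2.2·0.5 + 1.7·-0.5.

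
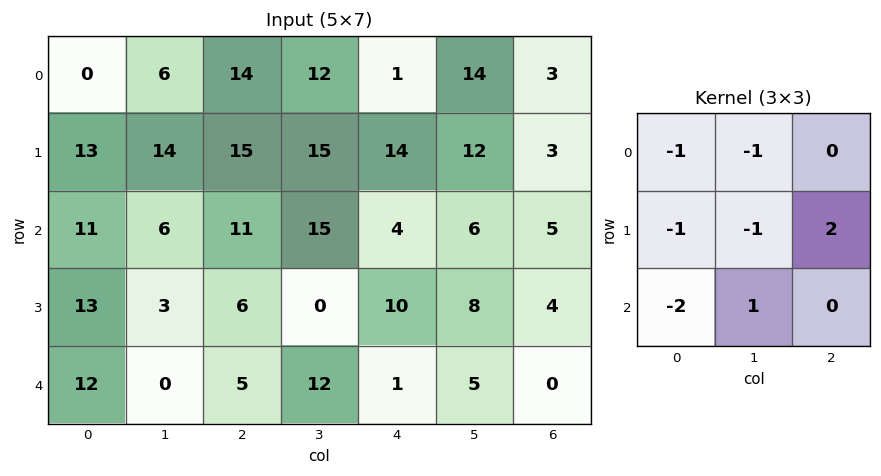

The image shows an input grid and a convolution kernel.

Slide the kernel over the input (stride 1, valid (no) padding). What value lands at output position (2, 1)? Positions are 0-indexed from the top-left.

-21

The receptive field on the input at this output position is [6 11 15 / 3 6 0 / 0 5 12]. Elementwise product with the kernel and sum: 6·-1 + 11·-1 + 3·-1 + 6·-1 + 0·2 + 0·-2 + 5·1.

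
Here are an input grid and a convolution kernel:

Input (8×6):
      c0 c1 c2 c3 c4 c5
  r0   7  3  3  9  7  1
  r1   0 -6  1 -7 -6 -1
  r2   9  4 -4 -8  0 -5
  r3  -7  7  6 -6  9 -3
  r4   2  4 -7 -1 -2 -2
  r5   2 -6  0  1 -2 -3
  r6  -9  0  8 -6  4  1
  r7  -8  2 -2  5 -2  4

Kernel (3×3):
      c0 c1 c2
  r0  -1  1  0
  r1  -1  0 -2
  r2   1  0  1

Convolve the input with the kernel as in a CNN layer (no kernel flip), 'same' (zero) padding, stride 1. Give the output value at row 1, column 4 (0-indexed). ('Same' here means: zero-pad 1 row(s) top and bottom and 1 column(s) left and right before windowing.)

The receptive field on the zero-padded input at this output position is [9 7 1 / -7 -6 -1 / -8 0 -5]. Elementwise product with the kernel and sum: 9·-1 + 7·1 + -7·-1 + -1·-2 + -8·1 + -5·1.

-6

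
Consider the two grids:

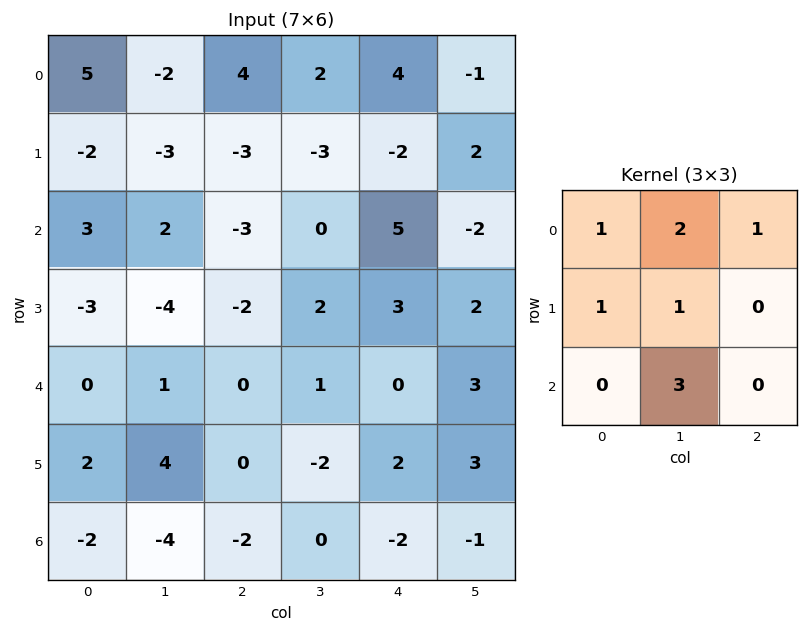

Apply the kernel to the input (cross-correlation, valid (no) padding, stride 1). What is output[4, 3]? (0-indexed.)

The receptive field on the input at this output position is [1 0 3 / -2 2 3 / 0 -2 -1]. Elementwise product with the kernel and sum: 1·1 + 0·2 + 3·1 + -2·1 + 2·1 + -2·3.

-2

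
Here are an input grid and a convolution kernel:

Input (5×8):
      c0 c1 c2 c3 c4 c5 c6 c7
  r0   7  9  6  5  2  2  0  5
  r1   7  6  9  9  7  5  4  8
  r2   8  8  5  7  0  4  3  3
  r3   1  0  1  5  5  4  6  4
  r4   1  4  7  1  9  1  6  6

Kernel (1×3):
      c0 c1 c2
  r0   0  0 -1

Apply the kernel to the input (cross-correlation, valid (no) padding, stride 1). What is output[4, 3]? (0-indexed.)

-1

The receptive field on the input at this output position is [1 9 1]. Elementwise product with the kernel and sum: 1·-1.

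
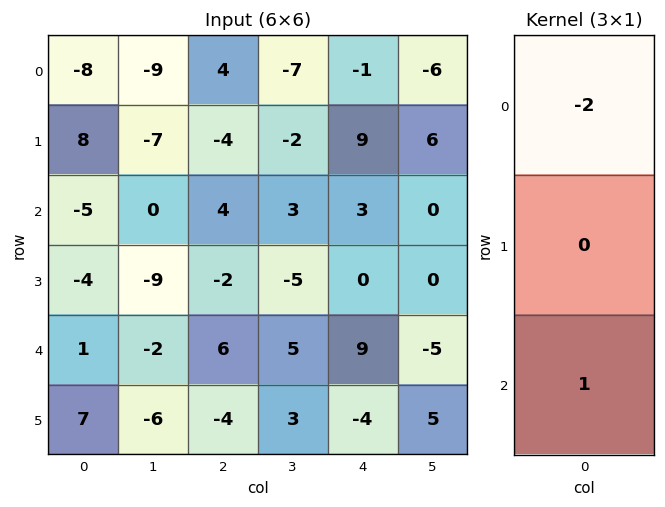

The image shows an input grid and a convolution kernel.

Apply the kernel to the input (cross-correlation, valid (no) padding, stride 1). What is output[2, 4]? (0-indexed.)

The receptive field on the input at this output position is [3 / 0 / 9]. Elementwise product with the kernel and sum: 3·-2 + 9·1.

3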